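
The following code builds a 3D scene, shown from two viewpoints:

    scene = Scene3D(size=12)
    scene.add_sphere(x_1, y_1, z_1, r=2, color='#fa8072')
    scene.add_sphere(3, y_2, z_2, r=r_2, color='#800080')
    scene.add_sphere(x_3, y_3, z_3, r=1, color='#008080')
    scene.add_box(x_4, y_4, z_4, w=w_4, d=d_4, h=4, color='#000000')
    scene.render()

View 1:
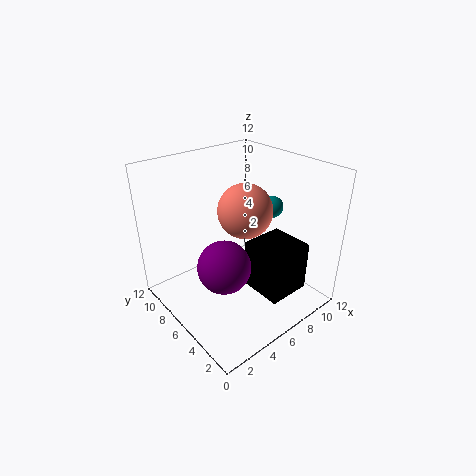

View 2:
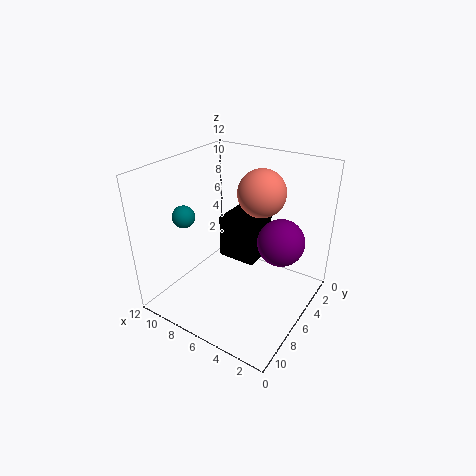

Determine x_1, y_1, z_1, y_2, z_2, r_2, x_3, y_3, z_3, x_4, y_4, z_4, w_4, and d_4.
x_1 = 5
y_1 = 4
z_1 = 9.5
y_2 = 4
z_2 = 5.5
r_2 = 2
x_3 = 11
y_3 = 7
z_3 = 7
x_4 = 5.5
y_4 = 1
z_4 = 2.5
w_4 = 3.5
d_4 = 3.5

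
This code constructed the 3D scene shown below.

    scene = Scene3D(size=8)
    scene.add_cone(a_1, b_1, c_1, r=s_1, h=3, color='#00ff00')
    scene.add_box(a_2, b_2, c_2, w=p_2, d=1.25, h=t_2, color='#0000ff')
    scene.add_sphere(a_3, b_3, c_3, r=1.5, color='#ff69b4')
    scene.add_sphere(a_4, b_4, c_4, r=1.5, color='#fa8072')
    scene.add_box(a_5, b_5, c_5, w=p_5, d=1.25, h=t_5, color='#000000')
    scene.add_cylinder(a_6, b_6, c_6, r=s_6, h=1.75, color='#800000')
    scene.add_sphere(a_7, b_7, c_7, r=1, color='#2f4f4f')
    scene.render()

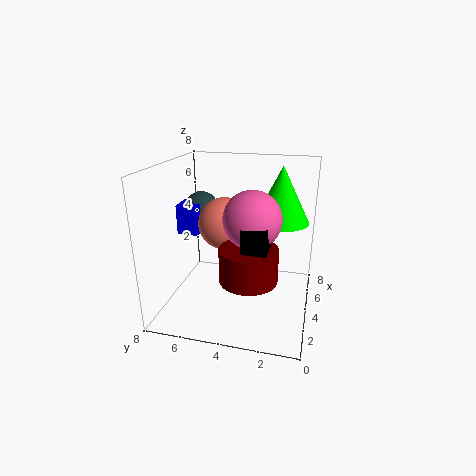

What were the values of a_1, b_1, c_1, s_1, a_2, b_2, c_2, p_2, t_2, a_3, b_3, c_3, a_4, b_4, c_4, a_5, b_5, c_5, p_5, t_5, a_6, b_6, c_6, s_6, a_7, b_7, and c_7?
a_1 = 4.5; b_1 = 1.75; c_1 = 5; s_1 = 1.5; a_2 = 4.25; b_2 = 6.5; c_2 = 3.75; p_2 = 1.5; t_2 = 1.75; a_3 = 3; b_3 = 3; c_3 = 5.5; a_4 = 4.75; b_4 = 5; c_4 = 4.5; a_5 = 1.5; b_5 = 2; c_5 = 3; p_5 = 2; t_5 = 2.5; a_6 = 2.25; b_6 = 3; c_6 = 2.5; s_6 = 1.5; a_7 = 5.75; b_7 = 6.75; c_7 = 5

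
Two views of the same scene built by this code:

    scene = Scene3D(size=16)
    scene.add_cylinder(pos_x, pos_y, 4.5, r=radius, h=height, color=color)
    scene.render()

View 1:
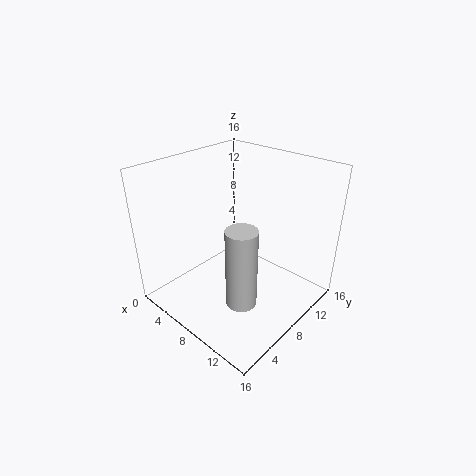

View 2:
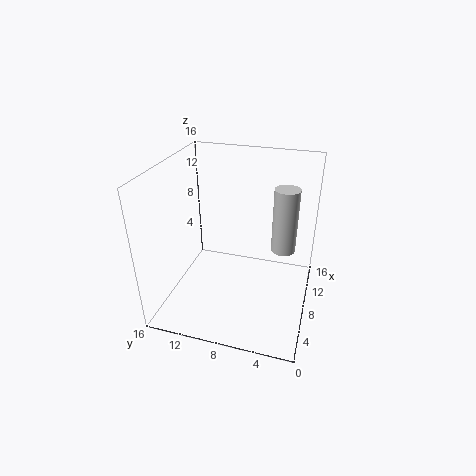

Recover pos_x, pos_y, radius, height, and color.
pos_x = 12.5; pos_y = 3.5; radius = 1.5; height = 8; color = 'lightgray'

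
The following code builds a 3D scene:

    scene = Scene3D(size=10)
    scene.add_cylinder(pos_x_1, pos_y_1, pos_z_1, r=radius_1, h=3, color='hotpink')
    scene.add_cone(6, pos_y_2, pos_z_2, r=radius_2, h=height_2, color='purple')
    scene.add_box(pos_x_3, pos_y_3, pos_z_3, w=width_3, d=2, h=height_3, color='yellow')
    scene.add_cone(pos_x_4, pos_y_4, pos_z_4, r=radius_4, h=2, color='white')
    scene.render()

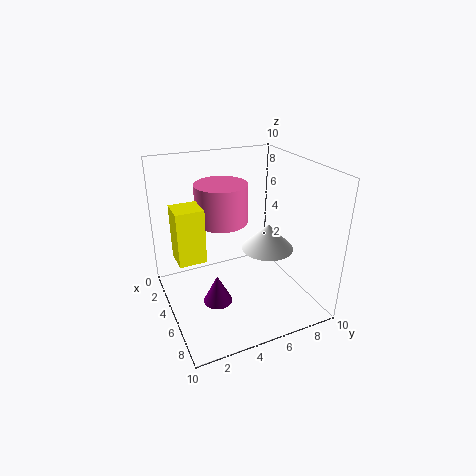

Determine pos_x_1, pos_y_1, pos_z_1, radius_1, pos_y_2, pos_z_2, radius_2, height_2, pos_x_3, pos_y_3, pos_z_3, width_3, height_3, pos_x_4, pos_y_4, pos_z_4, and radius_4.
pos_x_1 = 2
pos_y_1 = 5
pos_z_1 = 5
radius_1 = 2
pos_y_2 = 3
pos_z_2 = 1
radius_2 = 1
height_2 = 2
pos_x_3 = 2
pos_y_3 = 1
pos_z_3 = 3
width_3 = 2
height_3 = 4
pos_x_4 = 4
pos_y_4 = 8
pos_z_4 = 3
radius_4 = 2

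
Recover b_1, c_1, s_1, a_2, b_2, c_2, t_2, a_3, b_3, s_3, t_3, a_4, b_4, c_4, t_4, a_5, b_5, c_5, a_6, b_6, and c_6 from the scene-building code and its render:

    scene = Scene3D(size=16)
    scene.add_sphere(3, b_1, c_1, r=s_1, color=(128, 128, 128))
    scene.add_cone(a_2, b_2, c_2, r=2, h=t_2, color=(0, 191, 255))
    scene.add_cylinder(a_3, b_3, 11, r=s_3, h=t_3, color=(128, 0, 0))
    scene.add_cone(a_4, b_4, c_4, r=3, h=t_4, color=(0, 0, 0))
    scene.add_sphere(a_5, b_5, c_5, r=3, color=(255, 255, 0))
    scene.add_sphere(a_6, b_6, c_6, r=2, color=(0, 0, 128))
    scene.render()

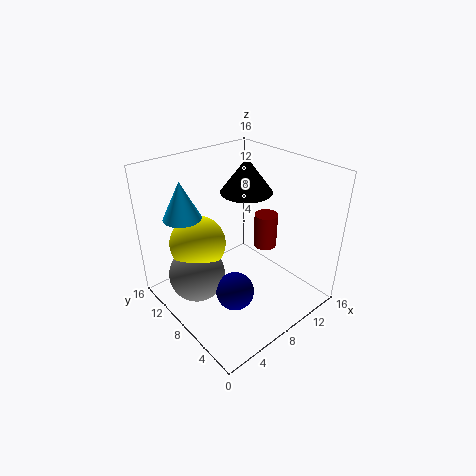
b_1 = 9
c_1 = 5
s_1 = 3
a_2 = 3
b_2 = 11
c_2 = 11
t_2 = 4
a_3 = 6
b_3 = 2
s_3 = 1
t_3 = 3
a_4 = 11
b_4 = 10
c_4 = 12
t_4 = 4
a_5 = 4
b_5 = 10
c_5 = 8
a_6 = 5
b_6 = 5
c_6 = 4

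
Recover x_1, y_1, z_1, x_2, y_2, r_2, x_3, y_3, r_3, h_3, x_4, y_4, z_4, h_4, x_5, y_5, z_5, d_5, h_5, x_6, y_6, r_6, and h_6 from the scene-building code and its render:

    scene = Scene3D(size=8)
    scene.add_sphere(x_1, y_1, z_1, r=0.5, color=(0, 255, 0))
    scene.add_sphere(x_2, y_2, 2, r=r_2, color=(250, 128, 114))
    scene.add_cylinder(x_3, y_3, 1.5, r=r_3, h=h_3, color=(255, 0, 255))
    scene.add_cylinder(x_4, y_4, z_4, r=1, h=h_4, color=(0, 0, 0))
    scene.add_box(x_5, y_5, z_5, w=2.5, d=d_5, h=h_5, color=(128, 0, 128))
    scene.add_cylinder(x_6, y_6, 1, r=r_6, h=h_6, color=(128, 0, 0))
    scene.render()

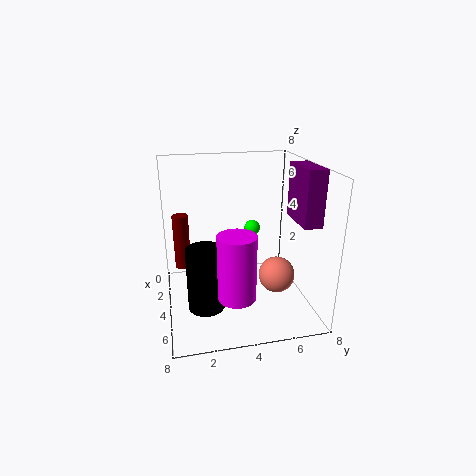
x_1 = 1.5
y_1 = 5.5
z_1 = 3.5
x_2 = 5
y_2 = 6
r_2 = 1
x_3 = 6
y_3 = 3.5
r_3 = 1
h_3 = 3.5
x_4 = 5
y_4 = 2
z_4 = 0.5
h_4 = 3.5
x_5 = 3.5
y_5 = 7
z_5 = 5
d_5 = 1
h_5 = 3
x_6 = 1
y_6 = 1
r_6 = 0.5
h_6 = 3.5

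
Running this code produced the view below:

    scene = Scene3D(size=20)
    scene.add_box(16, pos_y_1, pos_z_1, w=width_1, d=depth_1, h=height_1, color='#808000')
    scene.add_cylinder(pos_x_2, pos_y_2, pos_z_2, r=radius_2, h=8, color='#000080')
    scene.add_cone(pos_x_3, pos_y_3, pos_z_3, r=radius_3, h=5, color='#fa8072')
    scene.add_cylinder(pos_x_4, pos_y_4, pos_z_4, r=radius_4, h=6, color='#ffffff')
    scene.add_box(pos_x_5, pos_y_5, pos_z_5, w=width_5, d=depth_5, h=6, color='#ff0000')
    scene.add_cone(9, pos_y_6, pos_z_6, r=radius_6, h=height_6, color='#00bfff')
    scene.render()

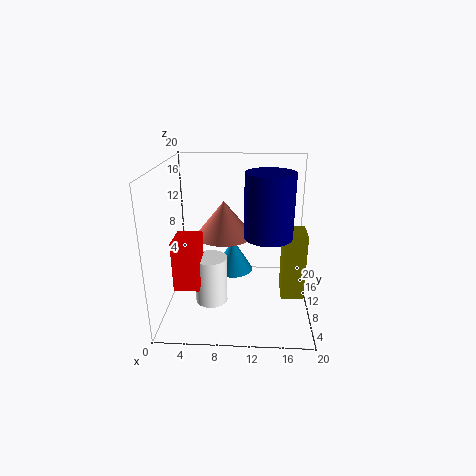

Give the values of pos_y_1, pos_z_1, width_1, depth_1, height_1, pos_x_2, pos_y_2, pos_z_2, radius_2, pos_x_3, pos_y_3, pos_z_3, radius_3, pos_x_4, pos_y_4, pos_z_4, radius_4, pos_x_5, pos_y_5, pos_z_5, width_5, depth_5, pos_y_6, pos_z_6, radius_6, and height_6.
pos_y_1 = 6; pos_z_1 = 3; width_1 = 3; depth_1 = 4; height_1 = 9; pos_x_2 = 14; pos_y_2 = 6; pos_z_2 = 12; radius_2 = 3; pos_x_3 = 8; pos_y_3 = 11; pos_z_3 = 10; radius_3 = 4; pos_x_4 = 7; pos_y_4 = 4; pos_z_4 = 4; radius_4 = 2; pos_x_5 = 3; pos_y_5 = 1; pos_z_5 = 7; width_5 = 3; depth_5 = 4; pos_y_6 = 14; pos_z_6 = 3; radius_6 = 3; height_6 = 5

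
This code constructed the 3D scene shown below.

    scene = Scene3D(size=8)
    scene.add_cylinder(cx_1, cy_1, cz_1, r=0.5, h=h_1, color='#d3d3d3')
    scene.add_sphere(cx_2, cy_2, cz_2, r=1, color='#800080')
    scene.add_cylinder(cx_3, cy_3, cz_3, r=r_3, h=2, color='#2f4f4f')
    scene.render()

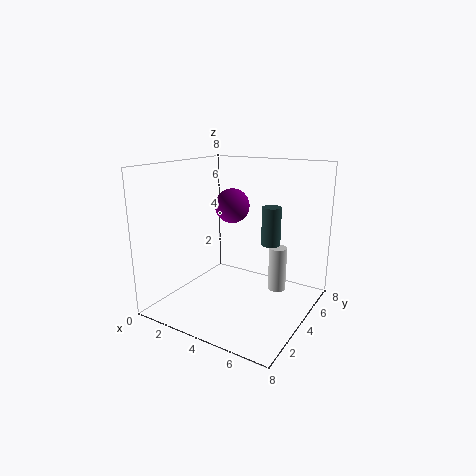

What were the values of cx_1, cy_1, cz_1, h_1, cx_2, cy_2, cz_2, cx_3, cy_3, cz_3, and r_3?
cx_1 = 6, cy_1 = 5, cz_1 = 1, h_1 = 2.5, cx_2 = 3, cy_2 = 5, cz_2 = 5.5, cx_3 = 6, cy_3 = 4, cz_3 = 4, r_3 = 0.5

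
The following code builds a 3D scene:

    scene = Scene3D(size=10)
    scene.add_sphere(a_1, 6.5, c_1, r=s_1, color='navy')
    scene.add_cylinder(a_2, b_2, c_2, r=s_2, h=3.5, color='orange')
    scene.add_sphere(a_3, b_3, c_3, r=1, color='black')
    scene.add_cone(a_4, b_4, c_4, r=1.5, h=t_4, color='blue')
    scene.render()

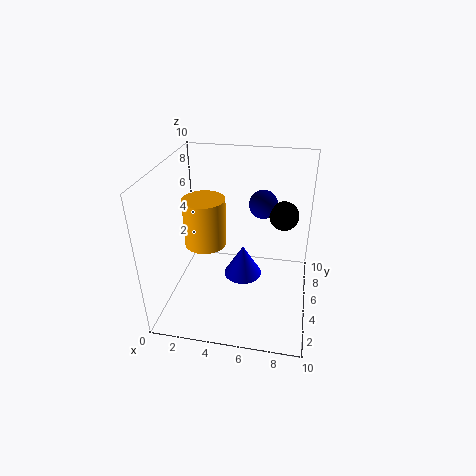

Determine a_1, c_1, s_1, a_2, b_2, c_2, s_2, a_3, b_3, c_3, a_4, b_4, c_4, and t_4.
a_1 = 6.5; c_1 = 7; s_1 = 1; a_2 = 2.5; b_2 = 5.5; c_2 = 4; s_2 = 1.5; a_3 = 8; b_3 = 6; c_3 = 6.5; a_4 = 5; b_4 = 7; c_4 = 0.5; t_4 = 2.5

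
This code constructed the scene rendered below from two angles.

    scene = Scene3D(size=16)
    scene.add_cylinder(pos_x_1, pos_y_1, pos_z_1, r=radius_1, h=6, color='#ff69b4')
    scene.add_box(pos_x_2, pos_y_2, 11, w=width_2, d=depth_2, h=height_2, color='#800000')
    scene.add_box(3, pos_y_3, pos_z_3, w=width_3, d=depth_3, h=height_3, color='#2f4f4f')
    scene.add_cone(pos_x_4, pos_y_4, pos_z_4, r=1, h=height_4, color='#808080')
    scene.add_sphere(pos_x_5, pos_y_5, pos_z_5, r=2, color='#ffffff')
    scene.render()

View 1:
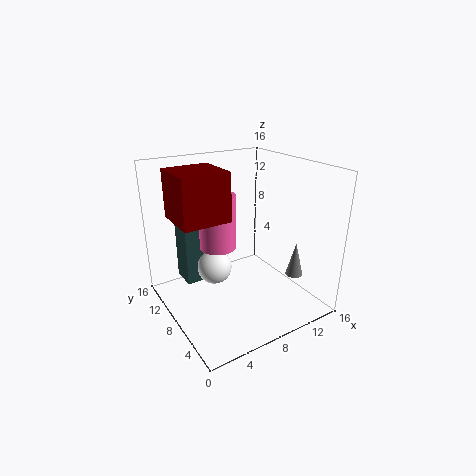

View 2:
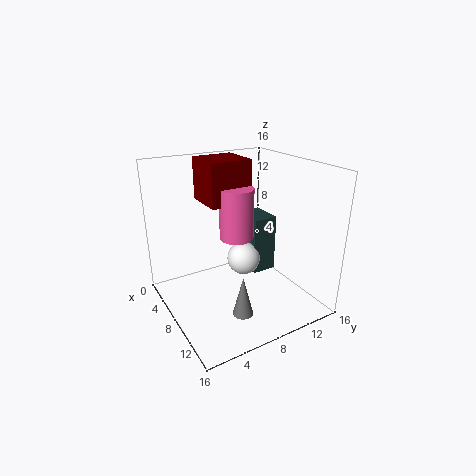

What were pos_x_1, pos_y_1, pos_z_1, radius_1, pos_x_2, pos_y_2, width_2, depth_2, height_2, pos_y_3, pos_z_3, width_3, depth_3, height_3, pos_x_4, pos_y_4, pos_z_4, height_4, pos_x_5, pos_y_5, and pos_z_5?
pos_x_1 = 6; pos_y_1 = 9; pos_z_1 = 7; radius_1 = 2; pos_x_2 = 1; pos_y_2 = 6; width_2 = 5; depth_2 = 5; height_2 = 5; pos_y_3 = 11; pos_z_3 = 2; width_3 = 4; depth_3 = 3; height_3 = 7; pos_x_4 = 14; pos_y_4 = 5; pos_z_4 = 3; height_4 = 4; pos_x_5 = 6; pos_y_5 = 10; pos_z_5 = 4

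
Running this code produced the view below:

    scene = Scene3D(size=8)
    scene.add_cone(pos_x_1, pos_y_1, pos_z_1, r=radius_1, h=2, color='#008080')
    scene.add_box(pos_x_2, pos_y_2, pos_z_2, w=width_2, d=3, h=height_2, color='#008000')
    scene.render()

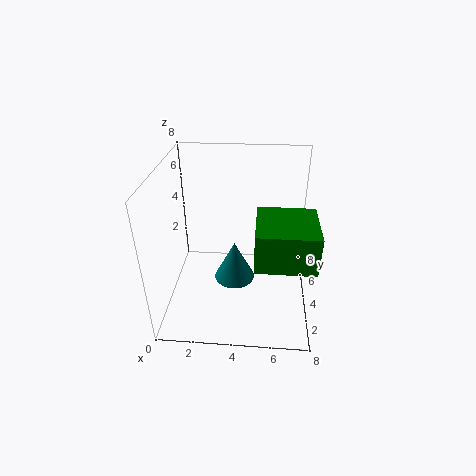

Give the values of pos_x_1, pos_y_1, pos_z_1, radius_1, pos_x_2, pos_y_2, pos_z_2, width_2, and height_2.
pos_x_1 = 4; pos_y_1 = 2; pos_z_1 = 3; radius_1 = 1; pos_x_2 = 5; pos_y_2 = 1; pos_z_2 = 4; width_2 = 3; height_2 = 2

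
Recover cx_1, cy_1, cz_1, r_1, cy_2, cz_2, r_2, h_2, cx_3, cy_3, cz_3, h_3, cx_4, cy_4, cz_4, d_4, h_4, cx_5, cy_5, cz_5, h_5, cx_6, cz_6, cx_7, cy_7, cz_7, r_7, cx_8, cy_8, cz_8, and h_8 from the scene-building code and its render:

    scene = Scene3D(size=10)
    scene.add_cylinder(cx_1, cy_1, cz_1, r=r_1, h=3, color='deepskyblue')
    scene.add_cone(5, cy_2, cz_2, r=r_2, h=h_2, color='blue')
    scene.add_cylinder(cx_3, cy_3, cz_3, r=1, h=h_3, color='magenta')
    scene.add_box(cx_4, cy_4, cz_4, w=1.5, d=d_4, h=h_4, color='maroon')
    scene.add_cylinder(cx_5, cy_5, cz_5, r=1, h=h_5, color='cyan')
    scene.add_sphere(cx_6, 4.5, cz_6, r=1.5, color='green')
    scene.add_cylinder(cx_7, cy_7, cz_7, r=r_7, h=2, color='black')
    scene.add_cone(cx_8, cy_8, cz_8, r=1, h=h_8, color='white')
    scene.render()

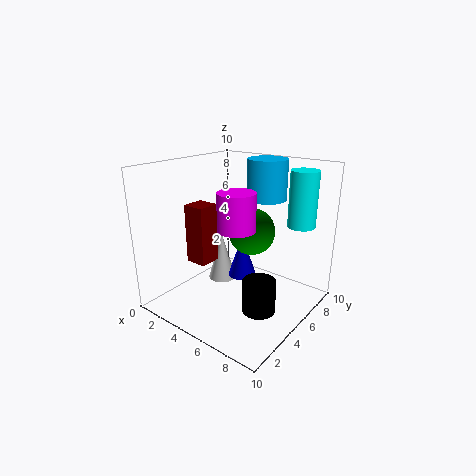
cx_1 = 5; cy_1 = 8.5; cz_1 = 7; r_1 = 1.5; cy_2 = 5.5; cz_2 = 2; r_2 = 1; h_2 = 3; cx_3 = 8; cy_3 = 1; cz_3 = 7.5; h_3 = 2; cx_4 = 2.5; cy_4 = 2.5; cz_4 = 3.5; d_4 = 1.5; h_4 = 4; cx_5 = 8; cy_5 = 8.5; cz_5 = 5.5; h_5 = 4; cx_6 = 6.5; cz_6 = 6; cx_7 = 8.5; cy_7 = 2.5; cz_7 = 2; r_7 = 1; cx_8 = 3.5; cy_8 = 5; cz_8 = 1.5; h_8 = 3.5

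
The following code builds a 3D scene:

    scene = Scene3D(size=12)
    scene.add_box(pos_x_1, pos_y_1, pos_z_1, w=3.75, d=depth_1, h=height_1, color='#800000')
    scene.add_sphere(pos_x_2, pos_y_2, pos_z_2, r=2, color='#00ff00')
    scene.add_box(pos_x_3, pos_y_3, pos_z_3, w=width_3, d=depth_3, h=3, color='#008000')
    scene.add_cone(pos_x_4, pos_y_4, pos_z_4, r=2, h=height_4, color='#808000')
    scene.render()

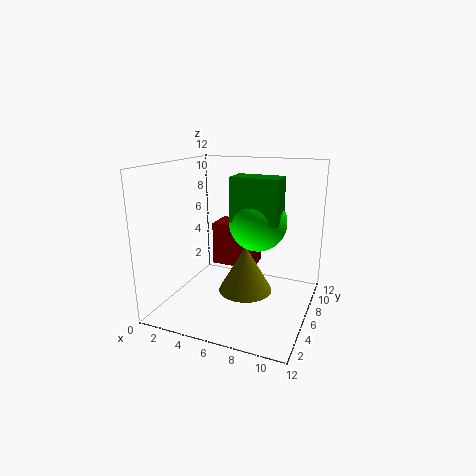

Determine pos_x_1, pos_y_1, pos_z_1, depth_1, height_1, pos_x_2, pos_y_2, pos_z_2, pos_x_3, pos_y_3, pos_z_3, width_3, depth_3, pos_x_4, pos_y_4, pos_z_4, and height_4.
pos_x_1 = 3.25, pos_y_1 = 6.75, pos_z_1 = 3, depth_1 = 2.5, height_1 = 3.75, pos_x_2 = 8.75, pos_y_2 = 3, pos_z_2 = 8.5, pos_x_3 = 7.25, pos_y_3 = 1.5, pos_z_3 = 8.75, width_3 = 3.25, depth_3 = 1.75, pos_x_4 = 7.75, pos_y_4 = 3.25, pos_z_4 = 3, height_4 = 3.5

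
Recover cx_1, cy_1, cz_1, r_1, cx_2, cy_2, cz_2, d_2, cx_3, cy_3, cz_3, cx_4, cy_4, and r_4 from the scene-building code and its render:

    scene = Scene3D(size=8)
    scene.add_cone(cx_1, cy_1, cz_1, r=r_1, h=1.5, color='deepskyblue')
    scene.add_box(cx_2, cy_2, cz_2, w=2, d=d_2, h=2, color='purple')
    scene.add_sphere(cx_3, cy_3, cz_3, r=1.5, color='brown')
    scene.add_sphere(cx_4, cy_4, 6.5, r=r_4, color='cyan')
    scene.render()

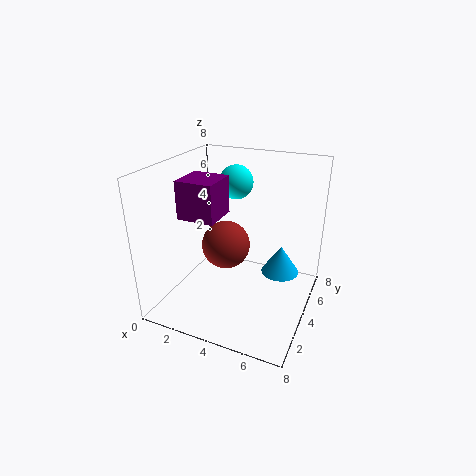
cx_1 = 6.5, cy_1 = 4, cz_1 = 2.5, r_1 = 1, cx_2 = 1.5, cy_2 = 2, cz_2 = 5.5, d_2 = 2, cx_3 = 2.5, cy_3 = 5.5, cz_3 = 2.5, cx_4 = 3, cy_4 = 6, r_4 = 1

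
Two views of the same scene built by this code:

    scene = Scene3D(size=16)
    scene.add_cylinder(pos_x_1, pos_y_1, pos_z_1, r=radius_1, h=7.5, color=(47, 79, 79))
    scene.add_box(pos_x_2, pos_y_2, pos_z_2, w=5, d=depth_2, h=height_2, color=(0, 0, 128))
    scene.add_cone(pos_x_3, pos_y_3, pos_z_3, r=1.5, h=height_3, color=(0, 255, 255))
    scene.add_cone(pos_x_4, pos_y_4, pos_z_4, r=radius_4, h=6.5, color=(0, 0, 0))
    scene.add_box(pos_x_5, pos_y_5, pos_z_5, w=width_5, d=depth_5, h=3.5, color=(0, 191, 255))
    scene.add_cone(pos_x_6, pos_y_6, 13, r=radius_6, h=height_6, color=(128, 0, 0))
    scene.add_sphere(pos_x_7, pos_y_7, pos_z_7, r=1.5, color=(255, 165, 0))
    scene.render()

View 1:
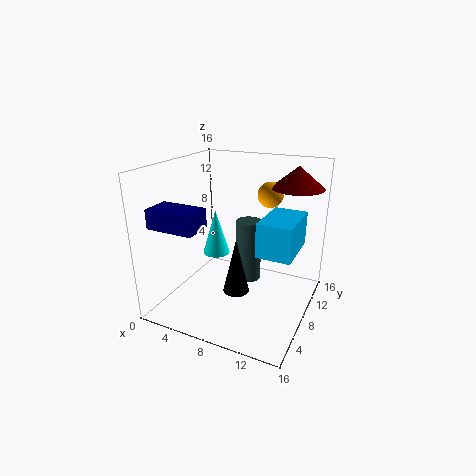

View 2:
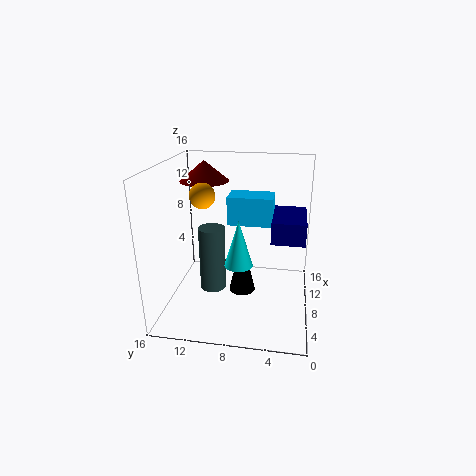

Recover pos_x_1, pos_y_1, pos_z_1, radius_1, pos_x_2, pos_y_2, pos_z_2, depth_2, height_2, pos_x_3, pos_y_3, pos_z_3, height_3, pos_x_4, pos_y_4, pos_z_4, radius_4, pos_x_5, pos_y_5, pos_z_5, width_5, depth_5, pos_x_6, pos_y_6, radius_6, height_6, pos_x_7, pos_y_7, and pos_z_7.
pos_x_1 = 8
pos_y_1 = 11
pos_z_1 = 1.5
radius_1 = 1.5
pos_x_2 = 1.5
pos_y_2 = 1
pos_z_2 = 10.5
depth_2 = 3
height_2 = 2
pos_x_3 = 5.5
pos_y_3 = 7.5
pos_z_3 = 6
height_3 = 5
pos_x_4 = 8
pos_y_4 = 7.5
pos_z_4 = 1.5
radius_4 = 1.5
pos_x_5 = 11.5
pos_y_5 = 4.5
pos_z_5 = 8
width_5 = 3.5
depth_5 = 5.5
pos_x_6 = 13
pos_y_6 = 13
radius_6 = 3
height_6 = 2.5
pos_x_7 = 10
pos_y_7 = 12.5
pos_z_7 = 12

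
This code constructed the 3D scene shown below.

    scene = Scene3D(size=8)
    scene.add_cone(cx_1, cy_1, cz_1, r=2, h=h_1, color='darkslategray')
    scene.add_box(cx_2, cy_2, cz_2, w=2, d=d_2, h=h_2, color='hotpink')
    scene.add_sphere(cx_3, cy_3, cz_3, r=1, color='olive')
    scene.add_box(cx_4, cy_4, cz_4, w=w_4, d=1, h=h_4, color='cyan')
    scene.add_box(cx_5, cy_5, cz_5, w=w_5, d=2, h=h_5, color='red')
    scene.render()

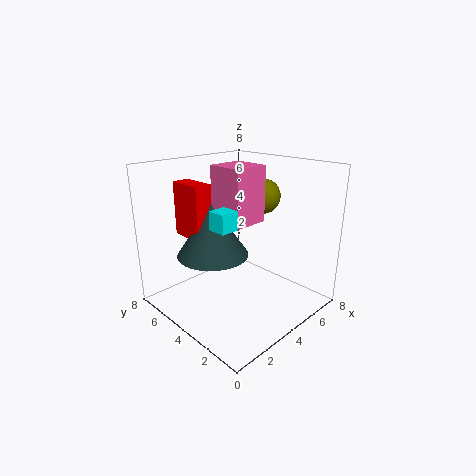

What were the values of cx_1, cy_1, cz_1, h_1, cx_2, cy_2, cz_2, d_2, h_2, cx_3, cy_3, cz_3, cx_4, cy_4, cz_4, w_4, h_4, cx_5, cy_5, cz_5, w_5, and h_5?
cx_1 = 3
cy_1 = 5
cz_1 = 3
h_1 = 3
cx_2 = 3
cy_2 = 3
cz_2 = 5
d_2 = 2
h_2 = 3
cx_3 = 6
cy_3 = 4
cz_3 = 6
cx_4 = 2
cy_4 = 3
cz_4 = 5
w_4 = 3
h_4 = 1
cx_5 = 2
cy_5 = 5
cz_5 = 4
w_5 = 1
h_5 = 3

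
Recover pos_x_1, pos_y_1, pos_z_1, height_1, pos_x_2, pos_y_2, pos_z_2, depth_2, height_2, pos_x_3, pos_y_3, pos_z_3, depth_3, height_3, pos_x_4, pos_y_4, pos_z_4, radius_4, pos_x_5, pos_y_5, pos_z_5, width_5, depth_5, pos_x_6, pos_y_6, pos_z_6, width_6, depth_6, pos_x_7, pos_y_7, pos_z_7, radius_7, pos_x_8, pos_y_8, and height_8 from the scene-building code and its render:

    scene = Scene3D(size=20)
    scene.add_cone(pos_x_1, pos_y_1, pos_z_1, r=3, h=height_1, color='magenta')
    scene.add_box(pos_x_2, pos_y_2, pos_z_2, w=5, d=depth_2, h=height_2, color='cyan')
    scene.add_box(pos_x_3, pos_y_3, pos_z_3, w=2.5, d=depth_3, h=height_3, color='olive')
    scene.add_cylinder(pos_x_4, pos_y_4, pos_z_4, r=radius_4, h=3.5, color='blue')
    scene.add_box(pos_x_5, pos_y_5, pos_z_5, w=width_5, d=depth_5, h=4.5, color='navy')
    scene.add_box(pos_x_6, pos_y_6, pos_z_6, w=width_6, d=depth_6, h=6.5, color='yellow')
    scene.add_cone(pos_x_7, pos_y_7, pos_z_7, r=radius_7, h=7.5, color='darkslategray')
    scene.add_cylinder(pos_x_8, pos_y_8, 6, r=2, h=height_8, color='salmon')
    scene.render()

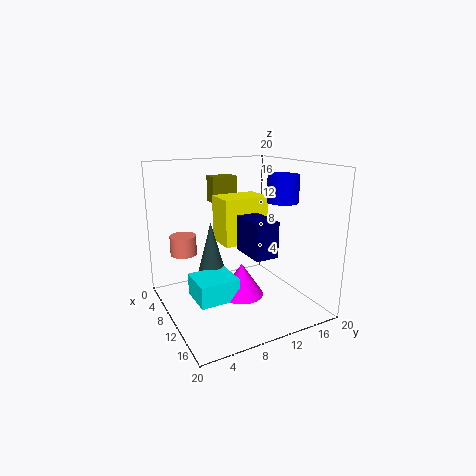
pos_x_1 = 12
pos_y_1 = 9.5
pos_z_1 = 2.5
height_1 = 4.5
pos_x_2 = 8.5
pos_y_2 = 3
pos_z_2 = 2.5
depth_2 = 5.5
height_2 = 3
pos_x_3 = 0.5
pos_y_3 = 9.5
pos_z_3 = 13.5
depth_3 = 4
height_3 = 4
pos_x_4 = 14.5
pos_y_4 = 14
pos_z_4 = 15.5
radius_4 = 2
pos_x_5 = 12.5
pos_y_5 = 8.5
pos_z_5 = 9.5
width_5 = 5
depth_5 = 3
pos_x_6 = 6
pos_y_6 = 8
pos_z_6 = 9
width_6 = 4.5
depth_6 = 6.5
pos_x_7 = 7.5
pos_y_7 = 7
pos_z_7 = 4.5
radius_7 = 2
pos_x_8 = 2.5
pos_y_8 = 4.5
height_8 = 3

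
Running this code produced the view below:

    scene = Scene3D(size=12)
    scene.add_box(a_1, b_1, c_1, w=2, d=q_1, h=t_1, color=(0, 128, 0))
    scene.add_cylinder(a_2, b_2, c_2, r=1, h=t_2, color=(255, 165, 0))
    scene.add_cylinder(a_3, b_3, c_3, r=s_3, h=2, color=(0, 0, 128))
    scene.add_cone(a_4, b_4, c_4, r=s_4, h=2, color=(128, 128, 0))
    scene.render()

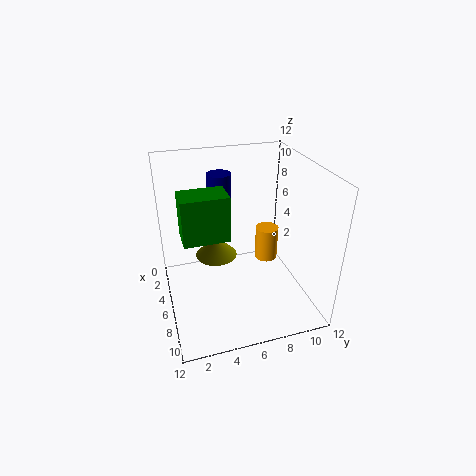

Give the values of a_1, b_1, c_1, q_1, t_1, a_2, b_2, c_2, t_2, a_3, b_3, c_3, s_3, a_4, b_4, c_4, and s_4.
a_1 = 9, b_1 = 1, c_1 = 9, q_1 = 3, t_1 = 3, a_2 = 5, b_2 = 9, c_2 = 3, t_2 = 3, a_3 = 4, b_3 = 5, c_3 = 9, s_3 = 1, a_4 = 2, b_4 = 5, c_4 = 2, s_4 = 2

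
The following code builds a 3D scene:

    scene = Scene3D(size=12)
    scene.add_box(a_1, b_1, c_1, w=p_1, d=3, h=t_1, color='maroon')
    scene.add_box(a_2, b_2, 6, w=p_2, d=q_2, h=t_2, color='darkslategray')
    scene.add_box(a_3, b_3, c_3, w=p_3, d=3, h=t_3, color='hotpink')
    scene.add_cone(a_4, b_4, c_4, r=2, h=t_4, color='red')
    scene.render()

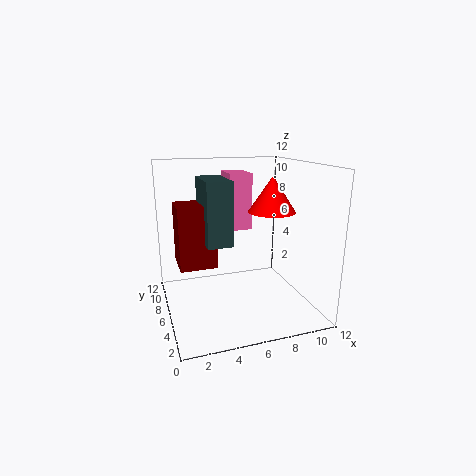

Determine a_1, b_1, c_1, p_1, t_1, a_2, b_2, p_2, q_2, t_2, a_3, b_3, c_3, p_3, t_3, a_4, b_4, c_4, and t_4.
a_1 = 1, b_1 = 5, c_1 = 4, p_1 = 3, t_1 = 5, a_2 = 3, b_2 = 4, p_2 = 2, q_2 = 4, t_2 = 5, a_3 = 6, b_3 = 8, c_3 = 6, p_3 = 2, t_3 = 5, a_4 = 9, b_4 = 6, c_4 = 8, t_4 = 3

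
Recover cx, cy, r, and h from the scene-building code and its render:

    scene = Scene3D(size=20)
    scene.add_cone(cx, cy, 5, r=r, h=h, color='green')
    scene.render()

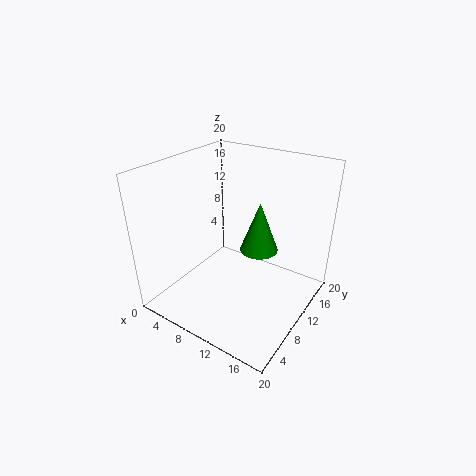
cx = 10
cy = 16
r = 3
h = 8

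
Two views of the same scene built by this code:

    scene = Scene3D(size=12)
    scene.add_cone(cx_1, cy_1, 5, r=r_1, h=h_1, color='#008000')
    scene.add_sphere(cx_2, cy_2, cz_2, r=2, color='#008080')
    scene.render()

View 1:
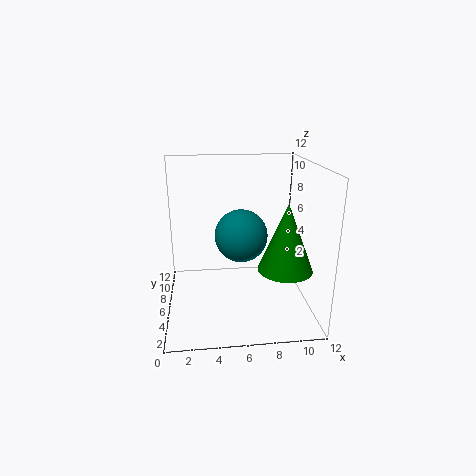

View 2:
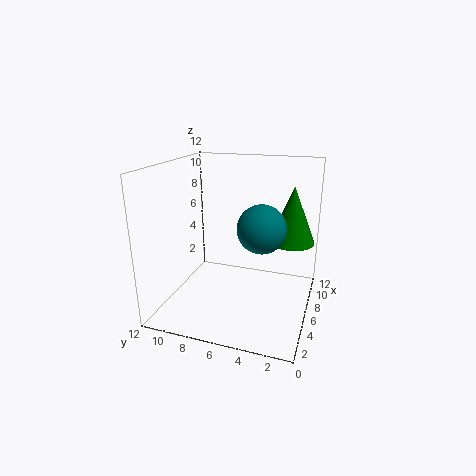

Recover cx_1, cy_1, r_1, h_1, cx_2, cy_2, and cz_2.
cx_1 = 9, cy_1 = 2, r_1 = 2, h_1 = 5, cx_2 = 6, cy_2 = 4, cz_2 = 7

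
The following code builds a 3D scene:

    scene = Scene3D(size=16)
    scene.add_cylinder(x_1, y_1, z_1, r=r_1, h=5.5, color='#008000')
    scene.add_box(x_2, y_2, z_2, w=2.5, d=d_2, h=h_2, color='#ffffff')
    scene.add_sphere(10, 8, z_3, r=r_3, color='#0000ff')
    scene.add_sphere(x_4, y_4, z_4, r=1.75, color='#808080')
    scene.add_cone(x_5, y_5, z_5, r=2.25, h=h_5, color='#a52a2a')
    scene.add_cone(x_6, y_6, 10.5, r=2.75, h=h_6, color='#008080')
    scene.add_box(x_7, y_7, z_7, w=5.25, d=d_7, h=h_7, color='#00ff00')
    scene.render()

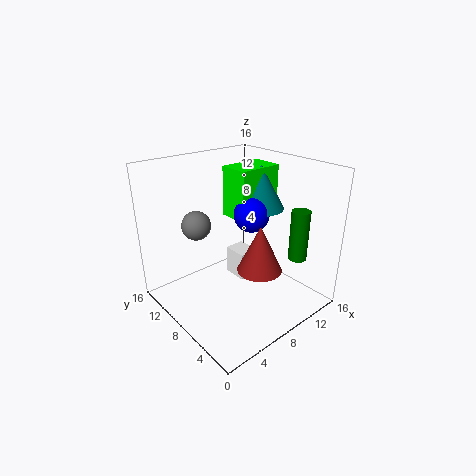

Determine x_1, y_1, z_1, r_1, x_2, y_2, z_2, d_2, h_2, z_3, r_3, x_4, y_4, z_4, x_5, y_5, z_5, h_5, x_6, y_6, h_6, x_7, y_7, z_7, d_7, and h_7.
x_1 = 12, y_1 = 2.75, z_1 = 6.25, r_1 = 1, x_2 = 9.75, y_2 = 9.25, z_2 = 1, d_2 = 3, h_2 = 3.5, z_3 = 10.25, r_3 = 2, x_4 = 6, y_4 = 13.25, z_4 = 8.25, x_5 = 7, y_5 = 3.5, z_5 = 6.5, h_5 = 4.75, x_6 = 11.75, y_6 = 8.5, h_6 = 5, x_7 = 8.75, y_7 = 8, z_7 = 9.5, d_7 = 3.5, h_7 = 5.75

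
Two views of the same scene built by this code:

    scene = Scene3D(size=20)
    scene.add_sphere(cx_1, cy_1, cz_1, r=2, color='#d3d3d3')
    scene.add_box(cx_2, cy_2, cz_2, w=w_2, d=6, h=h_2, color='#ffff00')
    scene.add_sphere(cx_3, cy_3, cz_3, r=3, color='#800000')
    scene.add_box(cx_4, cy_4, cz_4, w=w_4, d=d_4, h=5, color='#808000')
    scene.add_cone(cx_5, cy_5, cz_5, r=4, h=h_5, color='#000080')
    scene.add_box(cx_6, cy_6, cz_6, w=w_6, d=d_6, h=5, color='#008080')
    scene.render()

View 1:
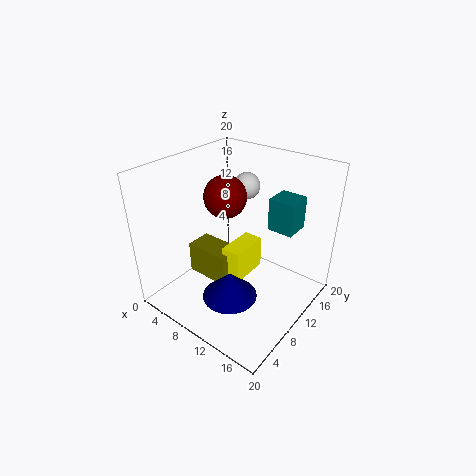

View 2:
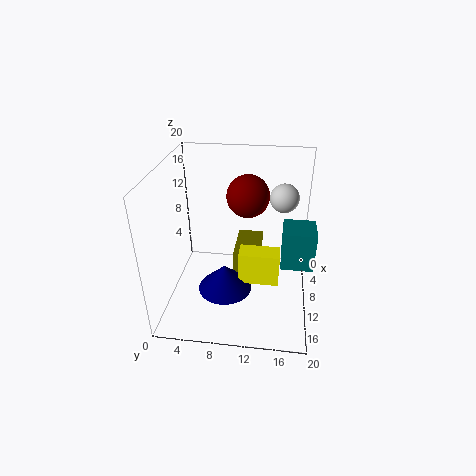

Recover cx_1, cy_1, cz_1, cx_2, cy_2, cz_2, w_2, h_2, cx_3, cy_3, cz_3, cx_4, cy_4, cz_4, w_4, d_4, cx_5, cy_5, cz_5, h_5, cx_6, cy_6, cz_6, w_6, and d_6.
cx_1 = 7
cy_1 = 16
cz_1 = 15
cx_2 = 7
cy_2 = 10
cz_2 = 2
w_2 = 3
h_2 = 5
cx_3 = 7
cy_3 = 11
cz_3 = 15
cx_4 = 1
cy_4 = 9
cz_4 = 1
w_4 = 7
d_4 = 4
cx_5 = 10
cy_5 = 8
cz_5 = 1
h_5 = 4
cx_6 = 11
cy_6 = 16
cz_6 = 9
w_6 = 4
d_6 = 4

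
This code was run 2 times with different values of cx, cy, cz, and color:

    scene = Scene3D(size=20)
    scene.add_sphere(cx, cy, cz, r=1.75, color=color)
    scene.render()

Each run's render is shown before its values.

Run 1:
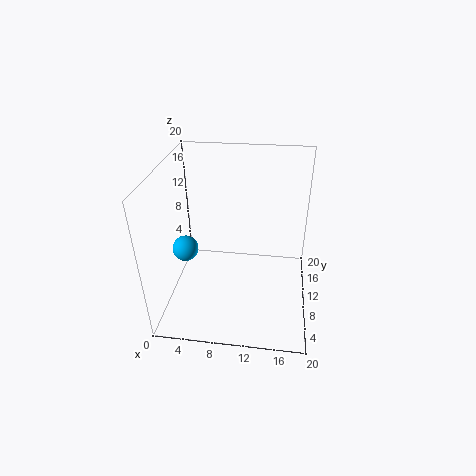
cx = 3, cy = 8, cz = 9, color = 'deepskyblue'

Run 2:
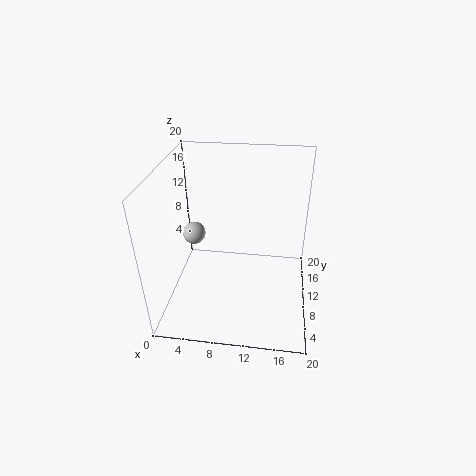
cx = 2.5, cy = 14.25, cz = 7.5, color = 'lightgray'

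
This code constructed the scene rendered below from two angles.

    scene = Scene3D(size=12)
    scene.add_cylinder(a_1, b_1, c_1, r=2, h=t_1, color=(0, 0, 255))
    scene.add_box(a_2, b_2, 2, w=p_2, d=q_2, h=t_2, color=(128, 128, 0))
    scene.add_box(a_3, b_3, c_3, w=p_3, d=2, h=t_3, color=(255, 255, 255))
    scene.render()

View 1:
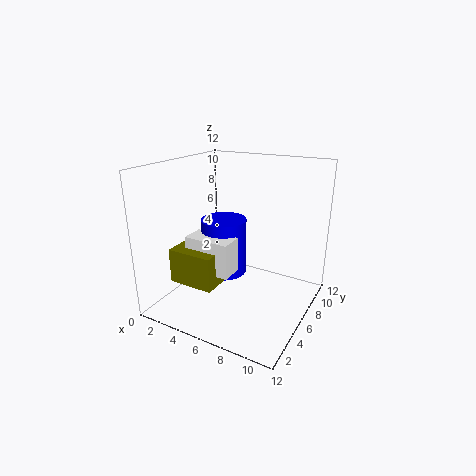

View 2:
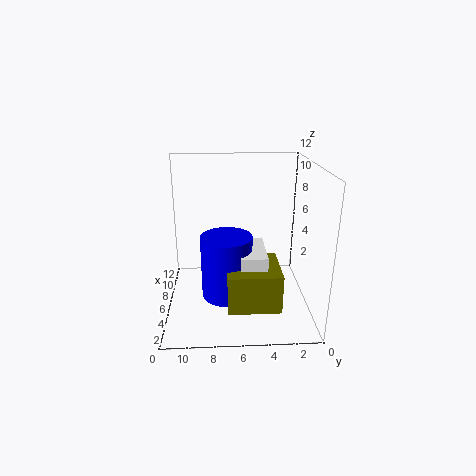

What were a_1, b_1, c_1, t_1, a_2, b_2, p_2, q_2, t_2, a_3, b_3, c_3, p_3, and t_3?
a_1 = 4; b_1 = 7; c_1 = 2; t_1 = 5; a_2 = 1; b_2 = 3; p_2 = 4; q_2 = 4; t_2 = 3; a_3 = 2; b_3 = 4; c_3 = 3; p_3 = 4; t_3 = 3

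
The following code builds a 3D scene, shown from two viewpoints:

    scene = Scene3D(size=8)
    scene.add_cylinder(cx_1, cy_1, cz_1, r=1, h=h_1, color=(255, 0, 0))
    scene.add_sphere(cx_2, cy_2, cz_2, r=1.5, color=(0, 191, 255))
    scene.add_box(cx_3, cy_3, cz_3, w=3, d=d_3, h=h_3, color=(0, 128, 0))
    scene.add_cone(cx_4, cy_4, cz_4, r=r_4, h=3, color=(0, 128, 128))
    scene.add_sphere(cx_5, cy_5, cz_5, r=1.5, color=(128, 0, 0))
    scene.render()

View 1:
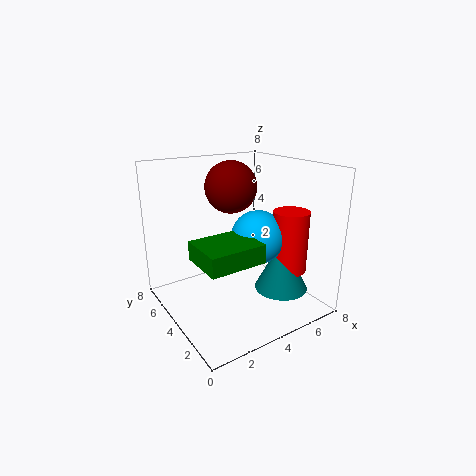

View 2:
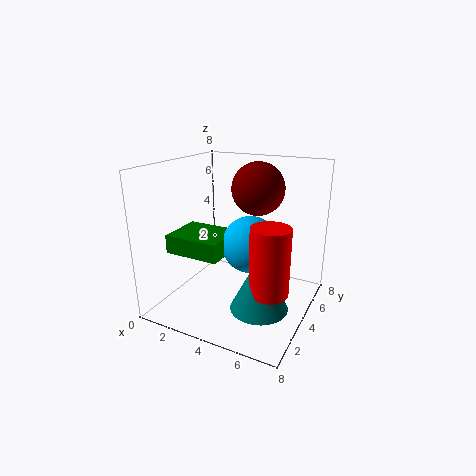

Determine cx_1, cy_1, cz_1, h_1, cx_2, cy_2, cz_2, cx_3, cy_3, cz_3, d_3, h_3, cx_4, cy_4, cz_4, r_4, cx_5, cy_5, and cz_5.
cx_1 = 6.5, cy_1 = 2.5, cz_1 = 2, h_1 = 3.5, cx_2 = 5, cy_2 = 3.5, cz_2 = 4, cx_3 = 1, cy_3 = 1.5, cz_3 = 3.5, d_3 = 2.5, h_3 = 1, cx_4 = 6, cy_4 = 2.5, cz_4 = 1, r_4 = 1.5, cx_5 = 4.5, cy_5 = 5.5, cz_5 = 6.5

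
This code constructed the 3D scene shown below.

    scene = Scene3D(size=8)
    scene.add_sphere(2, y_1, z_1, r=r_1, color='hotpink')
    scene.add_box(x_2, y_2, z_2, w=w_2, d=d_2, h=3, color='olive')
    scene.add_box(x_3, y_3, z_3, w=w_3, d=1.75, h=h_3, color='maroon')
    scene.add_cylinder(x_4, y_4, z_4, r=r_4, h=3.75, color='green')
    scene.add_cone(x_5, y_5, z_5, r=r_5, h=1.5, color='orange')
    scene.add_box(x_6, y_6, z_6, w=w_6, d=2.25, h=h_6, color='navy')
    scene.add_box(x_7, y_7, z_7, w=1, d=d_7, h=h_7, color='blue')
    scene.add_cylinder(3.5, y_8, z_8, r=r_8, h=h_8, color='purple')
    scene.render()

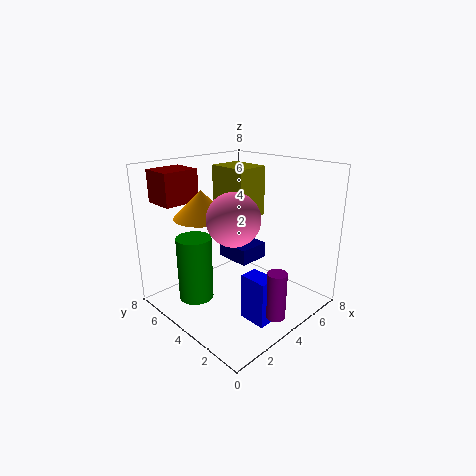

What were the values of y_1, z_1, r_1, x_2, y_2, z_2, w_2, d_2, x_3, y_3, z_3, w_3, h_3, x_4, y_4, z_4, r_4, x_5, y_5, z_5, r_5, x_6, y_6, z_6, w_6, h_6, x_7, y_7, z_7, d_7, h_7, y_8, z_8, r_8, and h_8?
y_1 = 2.25; z_1 = 6; r_1 = 1.25; x_2 = 5; y_2 = 4.75; z_2 = 4.5; w_2 = 2; d_2 = 2.5; x_3 = 0.75; y_3 = 5.75; z_3 = 6; w_3 = 2; h_3 = 1.75; x_4 = 2.25; y_4 = 5.75; z_4 = 0.25; r_4 = 1; x_5 = 2.5; y_5 = 5.25; z_5 = 5.25; r_5 = 1.5; x_6 = 5.25; y_6 = 4.75; z_6 = 1.5; w_6 = 2; h_6 = 1; x_7 = 2.75; y_7 = 1; z_7 = 0.25; d_7 = 1.5; h_7 = 2.5; y_8 = 0.75; z_8 = 0.75; r_8 = 0.5; h_8 = 2.5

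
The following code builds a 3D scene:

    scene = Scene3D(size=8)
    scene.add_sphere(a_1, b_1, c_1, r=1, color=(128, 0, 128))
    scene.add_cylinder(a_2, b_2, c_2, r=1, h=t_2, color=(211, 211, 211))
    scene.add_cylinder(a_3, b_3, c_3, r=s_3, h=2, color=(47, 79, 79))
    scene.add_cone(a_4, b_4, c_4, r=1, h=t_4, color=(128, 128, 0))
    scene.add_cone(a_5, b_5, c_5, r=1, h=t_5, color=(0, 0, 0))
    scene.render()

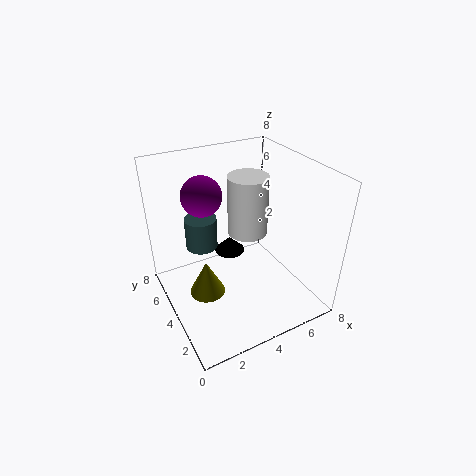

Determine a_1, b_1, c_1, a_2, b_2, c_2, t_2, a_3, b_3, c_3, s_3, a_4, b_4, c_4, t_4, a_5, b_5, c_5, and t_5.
a_1 = 2
b_1 = 4
c_1 = 7
a_2 = 4
b_2 = 3
c_2 = 5
t_2 = 3
a_3 = 3
b_3 = 7
c_3 = 2
s_3 = 1
a_4 = 2
b_4 = 4
c_4 = 1
t_4 = 2
a_5 = 5
b_5 = 7
c_5 = 1
t_5 = 1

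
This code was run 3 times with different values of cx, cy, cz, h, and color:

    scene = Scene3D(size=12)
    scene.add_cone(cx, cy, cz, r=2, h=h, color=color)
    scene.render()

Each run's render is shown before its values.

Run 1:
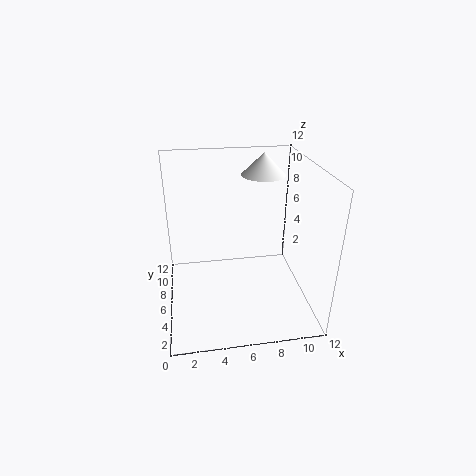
cx = 9
cy = 10
cz = 10
h = 2
color = 'white'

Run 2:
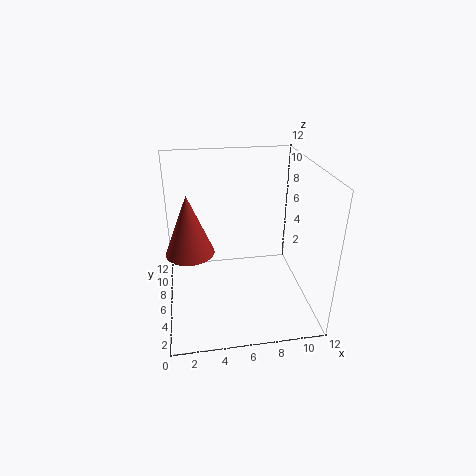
cx = 2
cy = 6
cz = 5
h = 5
color = 'brown'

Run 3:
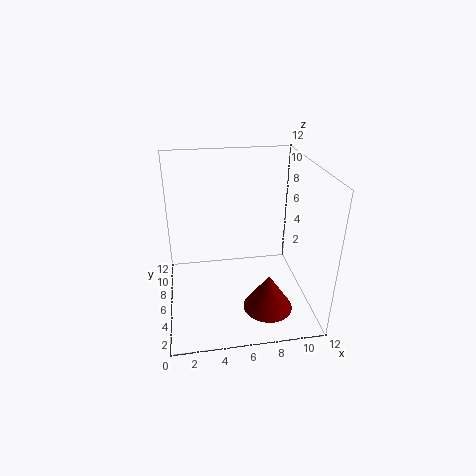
cx = 8
cy = 3
cz = 1
h = 3
color = 'maroon'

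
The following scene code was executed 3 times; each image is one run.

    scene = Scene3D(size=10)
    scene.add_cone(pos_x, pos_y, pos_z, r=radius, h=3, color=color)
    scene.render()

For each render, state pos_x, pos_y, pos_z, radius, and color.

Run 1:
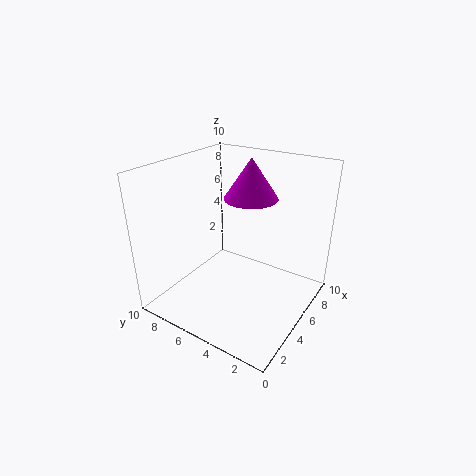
pos_x = 7.5, pos_y = 5.5, pos_z = 7, radius = 2, color = 'magenta'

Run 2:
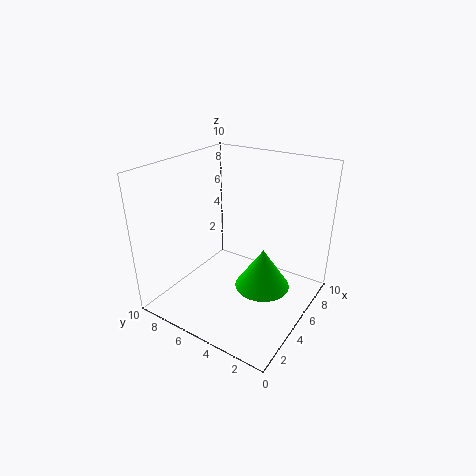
pos_x = 6, pos_y = 3.5, pos_z = 1, radius = 2, color = 'lime'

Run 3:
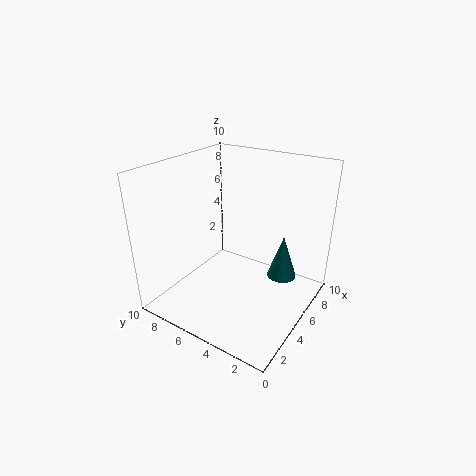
pos_x = 6, pos_y = 2, pos_z = 2.5, radius = 1, color = 'teal'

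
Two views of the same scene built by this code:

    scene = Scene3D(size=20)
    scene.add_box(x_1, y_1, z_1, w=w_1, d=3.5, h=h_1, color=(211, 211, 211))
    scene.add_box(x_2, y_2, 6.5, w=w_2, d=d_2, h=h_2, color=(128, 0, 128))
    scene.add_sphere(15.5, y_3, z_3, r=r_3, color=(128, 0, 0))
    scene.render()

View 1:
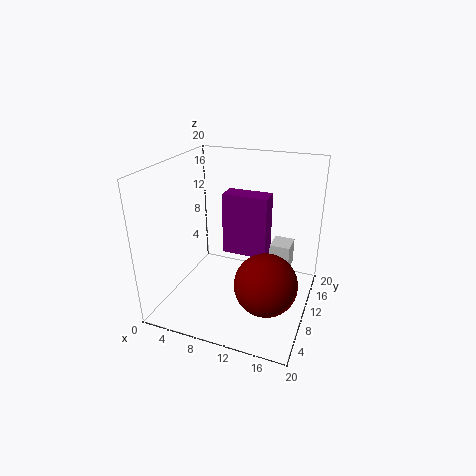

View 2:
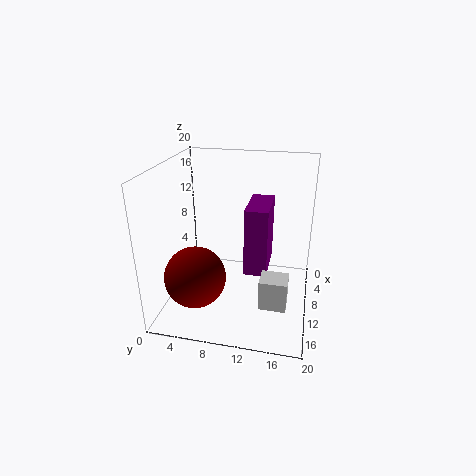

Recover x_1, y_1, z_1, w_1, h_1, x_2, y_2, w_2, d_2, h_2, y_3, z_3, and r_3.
x_1 = 13.5, y_1 = 14, z_1 = 3.5, w_1 = 3, h_1 = 4, x_2 = 7, y_2 = 11.5, w_2 = 6.5, d_2 = 3, h_2 = 9, y_3 = 5.5, z_3 = 6.5, r_3 = 4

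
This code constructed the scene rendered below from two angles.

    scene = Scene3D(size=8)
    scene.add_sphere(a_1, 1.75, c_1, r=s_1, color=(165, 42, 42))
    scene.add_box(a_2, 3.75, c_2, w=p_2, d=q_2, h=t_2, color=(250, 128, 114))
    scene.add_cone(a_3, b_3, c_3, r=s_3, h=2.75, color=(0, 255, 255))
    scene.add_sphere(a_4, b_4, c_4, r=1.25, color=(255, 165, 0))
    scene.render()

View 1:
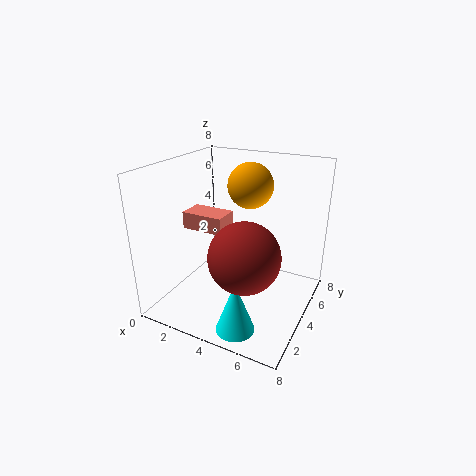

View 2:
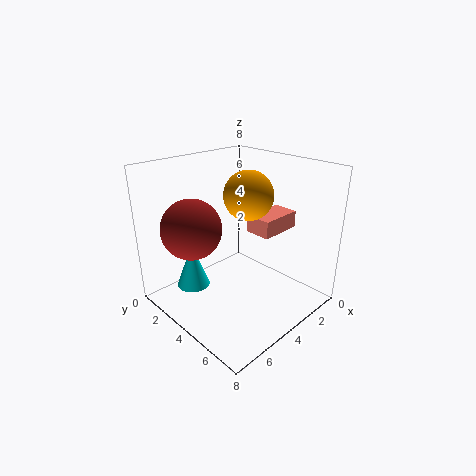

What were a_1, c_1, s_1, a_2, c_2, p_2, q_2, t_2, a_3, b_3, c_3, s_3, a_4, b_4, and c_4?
a_1 = 5.5
c_1 = 4.25
s_1 = 1.75
a_2 = 0.5
c_2 = 4
p_2 = 2.5
q_2 = 1.5
t_2 = 1
a_3 = 5.25
b_3 = 1.25
c_3 = 0.25
s_3 = 1
a_4 = 4.25
b_4 = 5
c_4 = 6.75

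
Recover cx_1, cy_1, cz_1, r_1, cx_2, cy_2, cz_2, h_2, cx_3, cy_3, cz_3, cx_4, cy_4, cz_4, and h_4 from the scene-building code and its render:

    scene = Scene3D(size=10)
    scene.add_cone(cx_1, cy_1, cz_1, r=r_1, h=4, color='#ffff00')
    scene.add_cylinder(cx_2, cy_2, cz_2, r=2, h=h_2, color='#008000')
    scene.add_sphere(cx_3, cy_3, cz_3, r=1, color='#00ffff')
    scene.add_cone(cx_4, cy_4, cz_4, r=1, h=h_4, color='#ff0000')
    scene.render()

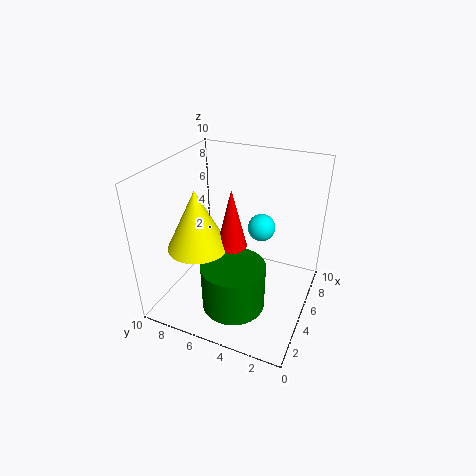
cx_1 = 3; cy_1 = 7; cz_1 = 5; r_1 = 2; cx_2 = 2; cy_2 = 4; cz_2 = 2; h_2 = 3; cx_3 = 7; cy_3 = 4; cz_3 = 5; cx_4 = 4; cy_4 = 5; cz_4 = 5; h_4 = 4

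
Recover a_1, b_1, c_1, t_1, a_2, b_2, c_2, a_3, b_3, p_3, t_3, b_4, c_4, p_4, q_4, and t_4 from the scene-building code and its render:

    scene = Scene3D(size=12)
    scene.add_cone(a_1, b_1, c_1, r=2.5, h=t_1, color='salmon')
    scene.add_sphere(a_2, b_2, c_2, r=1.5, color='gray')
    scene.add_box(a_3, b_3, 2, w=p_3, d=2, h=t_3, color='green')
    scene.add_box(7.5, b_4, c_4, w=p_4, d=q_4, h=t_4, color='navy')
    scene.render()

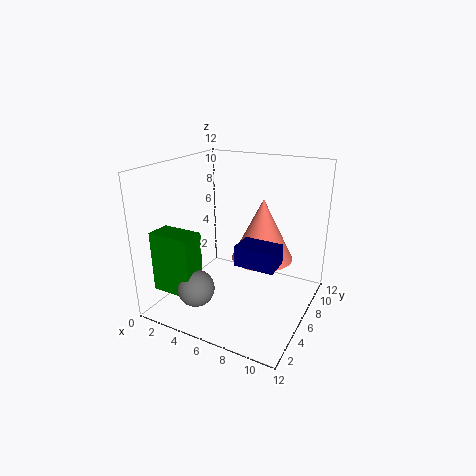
a_1 = 8
b_1 = 6.5
c_1 = 4.5
t_1 = 5
a_2 = 4
b_2 = 2.5
c_2 = 2.5
a_3 = 0.5
b_3 = 1.5
p_3 = 3.5
t_3 = 5
b_4 = 2.5
c_4 = 5.5
p_4 = 3
q_4 = 2
t_4 = 1.5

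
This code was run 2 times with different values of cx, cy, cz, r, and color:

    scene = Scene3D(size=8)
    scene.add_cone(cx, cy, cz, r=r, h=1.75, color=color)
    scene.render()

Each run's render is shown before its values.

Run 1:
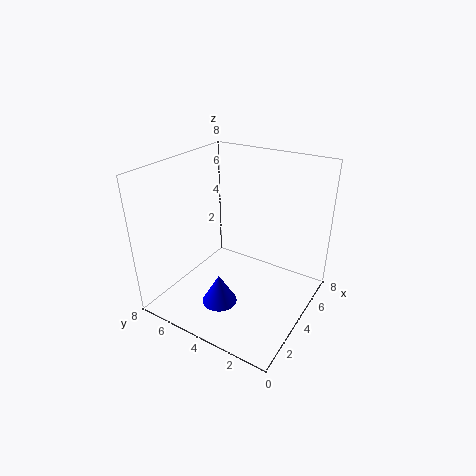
cx = 2.75, cy = 4.5, cz = 0.25, r = 1, color = 'blue'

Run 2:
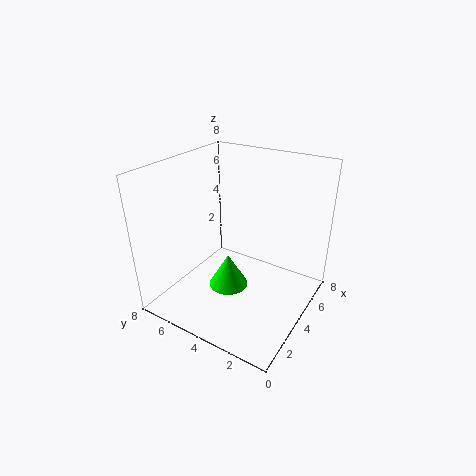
cx = 2.25, cy = 3.5, cz = 2.25, r = 1, color = 'lime'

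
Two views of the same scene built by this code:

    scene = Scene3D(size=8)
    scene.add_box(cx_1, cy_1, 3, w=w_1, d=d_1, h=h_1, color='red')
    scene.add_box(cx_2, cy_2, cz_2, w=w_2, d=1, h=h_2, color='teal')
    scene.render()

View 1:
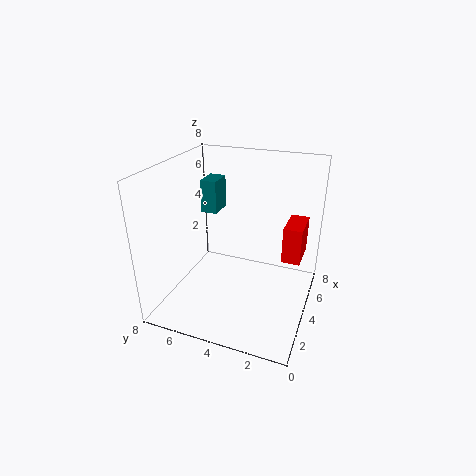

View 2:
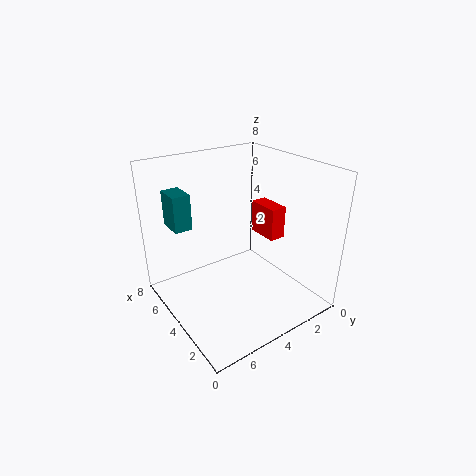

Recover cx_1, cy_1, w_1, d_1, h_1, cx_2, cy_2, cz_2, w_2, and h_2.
cx_1 = 4; cy_1 = 0.5; w_1 = 2; d_1 = 1; h_1 = 2; cx_2 = 5.5; cy_2 = 6; cz_2 = 4.5; w_2 = 1.5; h_2 = 2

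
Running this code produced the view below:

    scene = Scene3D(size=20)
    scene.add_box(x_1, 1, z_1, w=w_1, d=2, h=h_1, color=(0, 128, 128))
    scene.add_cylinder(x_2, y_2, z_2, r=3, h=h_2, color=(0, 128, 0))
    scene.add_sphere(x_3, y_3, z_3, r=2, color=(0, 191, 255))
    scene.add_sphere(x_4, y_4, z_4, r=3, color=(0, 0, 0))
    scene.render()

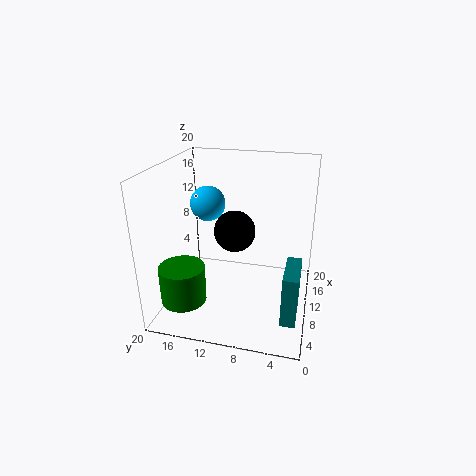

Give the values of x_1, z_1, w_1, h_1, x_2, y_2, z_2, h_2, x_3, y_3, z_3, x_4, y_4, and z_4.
x_1 = 4, z_1 = 1, w_1 = 6, h_1 = 7, x_2 = 4, y_2 = 16, z_2 = 3, h_2 = 5, x_3 = 4, y_3 = 12, z_3 = 17, x_4 = 12, y_4 = 11, z_4 = 10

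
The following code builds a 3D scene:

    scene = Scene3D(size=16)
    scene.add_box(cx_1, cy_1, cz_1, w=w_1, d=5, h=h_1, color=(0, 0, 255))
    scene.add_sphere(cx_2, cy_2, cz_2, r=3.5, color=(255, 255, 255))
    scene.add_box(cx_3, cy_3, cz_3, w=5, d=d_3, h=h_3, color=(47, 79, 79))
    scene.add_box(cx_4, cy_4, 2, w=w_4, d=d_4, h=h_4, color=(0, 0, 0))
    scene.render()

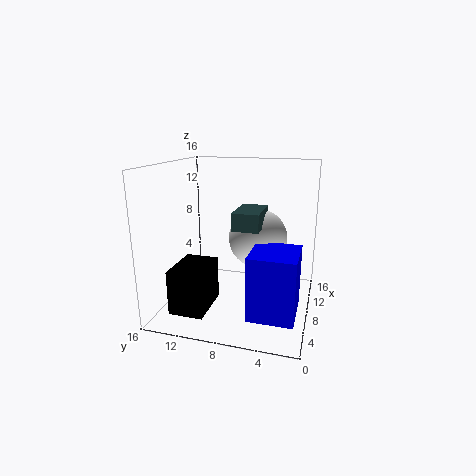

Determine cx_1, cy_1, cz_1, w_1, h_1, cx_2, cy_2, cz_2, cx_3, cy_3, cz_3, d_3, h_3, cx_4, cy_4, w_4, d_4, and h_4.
cx_1 = 3.5
cy_1 = 1
cz_1 = 0.5
w_1 = 5.5
h_1 = 7
cx_2 = 11.5
cy_2 = 6.5
cz_2 = 7
cx_3 = 7
cy_3 = 5.5
cz_3 = 9
d_3 = 3
h_3 = 2
cx_4 = 0.5
cy_4 = 9.5
w_4 = 5
d_4 = 3.5
h_4 = 4.5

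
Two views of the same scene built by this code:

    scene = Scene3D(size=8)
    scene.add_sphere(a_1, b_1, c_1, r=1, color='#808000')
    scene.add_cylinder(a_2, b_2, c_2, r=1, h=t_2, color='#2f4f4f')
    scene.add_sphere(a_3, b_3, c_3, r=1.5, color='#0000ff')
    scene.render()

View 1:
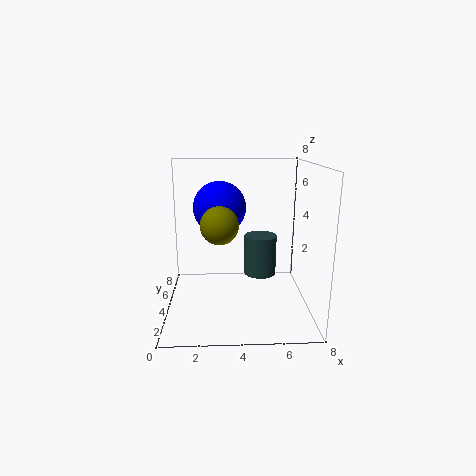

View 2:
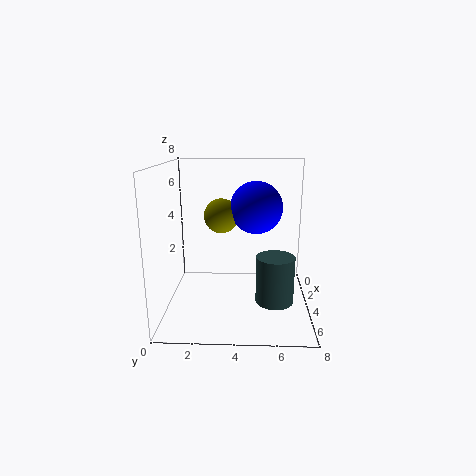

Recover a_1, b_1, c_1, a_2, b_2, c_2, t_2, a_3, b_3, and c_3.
a_1 = 3, b_1 = 3, c_1 = 5, a_2 = 5.5, b_2 = 6, c_2 = 1, t_2 = 2.5, a_3 = 3, b_3 = 5, c_3 = 5.5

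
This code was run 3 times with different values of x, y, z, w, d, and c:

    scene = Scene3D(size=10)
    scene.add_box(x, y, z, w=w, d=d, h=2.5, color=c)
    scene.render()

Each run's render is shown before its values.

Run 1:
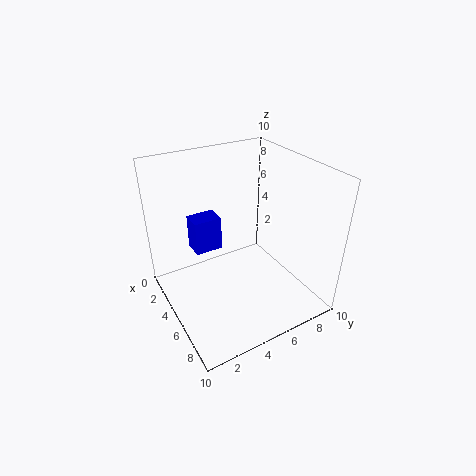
x = 2; y = 2.5; z = 3.5; w = 1.5; d = 2; c = 'blue'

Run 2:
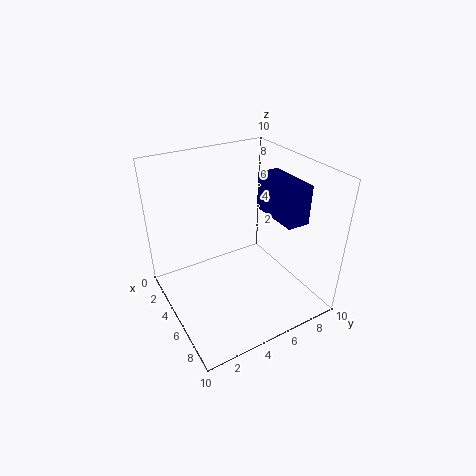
x = 5; y = 6.5; z = 7; w = 3.5; d = 1.5; c = 'navy'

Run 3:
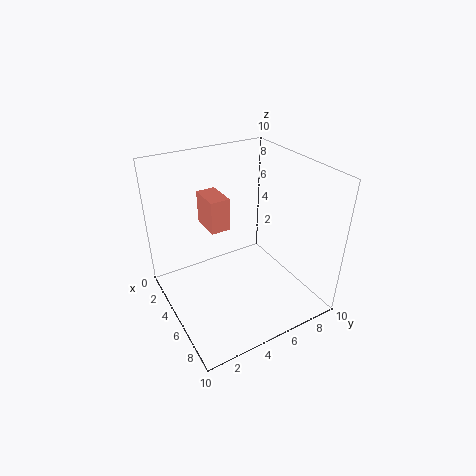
x = 0.5; y = 4; z = 4.5; w = 2.5; d = 1.5; c = 'salmon'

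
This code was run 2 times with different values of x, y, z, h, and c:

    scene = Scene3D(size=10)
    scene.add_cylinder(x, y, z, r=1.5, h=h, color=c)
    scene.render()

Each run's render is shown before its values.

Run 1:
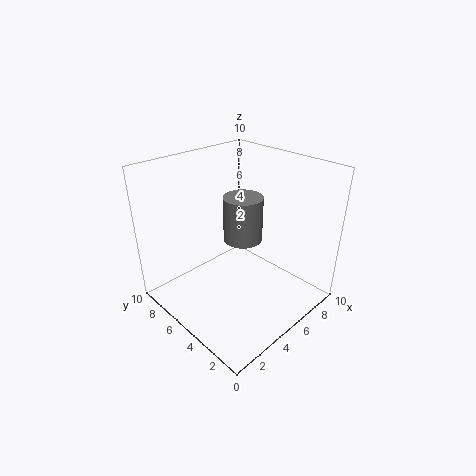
x = 7; y = 6.5; z = 3.5; h = 3.5; c = 'gray'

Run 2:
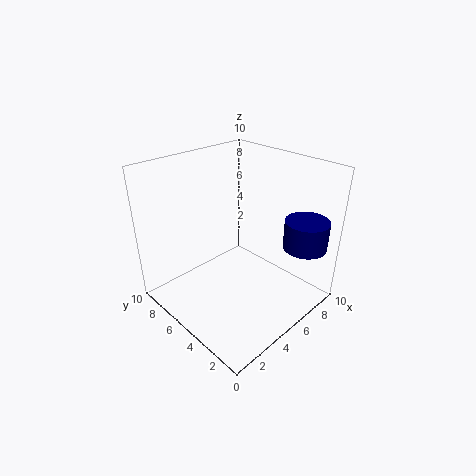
x = 8; y = 1.5; z = 4.5; h = 2; c = 'navy'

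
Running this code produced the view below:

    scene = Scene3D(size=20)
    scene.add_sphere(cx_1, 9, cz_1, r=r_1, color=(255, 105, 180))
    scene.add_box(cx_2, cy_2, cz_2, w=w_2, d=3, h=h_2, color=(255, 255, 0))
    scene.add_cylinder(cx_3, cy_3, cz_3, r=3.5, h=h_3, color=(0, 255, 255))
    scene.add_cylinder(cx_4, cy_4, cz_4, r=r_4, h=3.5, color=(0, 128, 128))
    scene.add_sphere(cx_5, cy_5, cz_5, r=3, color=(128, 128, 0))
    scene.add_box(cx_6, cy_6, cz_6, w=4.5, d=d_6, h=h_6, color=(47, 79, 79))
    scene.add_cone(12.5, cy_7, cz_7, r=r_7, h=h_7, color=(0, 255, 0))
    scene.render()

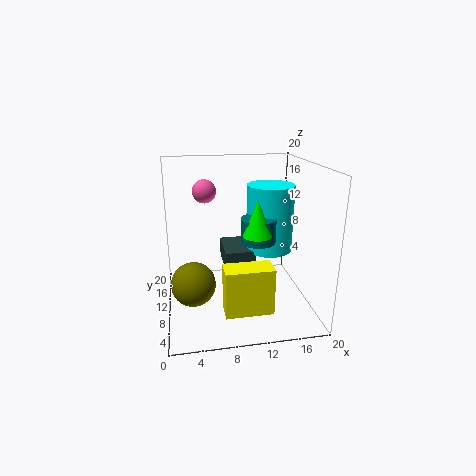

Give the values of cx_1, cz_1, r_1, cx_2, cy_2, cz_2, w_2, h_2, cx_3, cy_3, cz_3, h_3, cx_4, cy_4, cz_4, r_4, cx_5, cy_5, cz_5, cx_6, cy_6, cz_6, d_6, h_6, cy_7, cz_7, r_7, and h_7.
cx_1 = 5.5; cz_1 = 17; r_1 = 1.5; cx_2 = 7; cy_2 = 1.5; cz_2 = 3; w_2 = 6; h_2 = 6; cx_3 = 15.5; cy_3 = 13.5; cz_3 = 6.5; h_3 = 10; cx_4 = 13; cy_4 = 10.5; cz_4 = 9; r_4 = 2.5; cx_5 = 3.5; cy_5 = 8; cz_5 = 4.5; cx_6 = 8.5; cy_6 = 11.5; cz_6 = 4; d_6 = 6.5; h_6 = 3; cy_7 = 9; cz_7 = 10.5; r_7 = 2; h_7 = 5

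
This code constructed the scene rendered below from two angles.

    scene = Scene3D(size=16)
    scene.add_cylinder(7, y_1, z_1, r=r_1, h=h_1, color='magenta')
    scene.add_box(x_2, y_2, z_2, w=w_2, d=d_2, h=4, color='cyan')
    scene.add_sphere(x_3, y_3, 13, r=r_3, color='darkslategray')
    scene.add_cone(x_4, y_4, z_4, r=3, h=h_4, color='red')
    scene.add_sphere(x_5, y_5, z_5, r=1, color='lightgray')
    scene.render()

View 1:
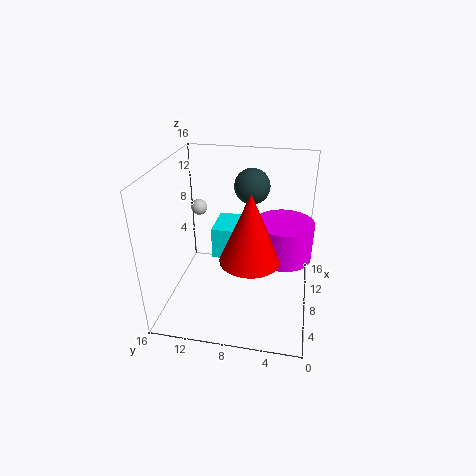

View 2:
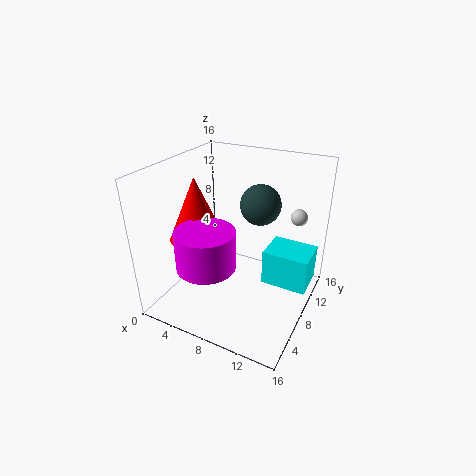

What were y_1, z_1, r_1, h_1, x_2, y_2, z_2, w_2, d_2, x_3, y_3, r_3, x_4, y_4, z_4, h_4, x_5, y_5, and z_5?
y_1 = 3; z_1 = 7; r_1 = 3; h_1 = 4; x_2 = 11; y_2 = 8; z_2 = 3; w_2 = 5; d_2 = 4; x_3 = 11; y_3 = 7; r_3 = 2; x_4 = 4; y_4 = 6; z_4 = 8; h_4 = 7; x_5 = 13; y_5 = 14; z_5 = 9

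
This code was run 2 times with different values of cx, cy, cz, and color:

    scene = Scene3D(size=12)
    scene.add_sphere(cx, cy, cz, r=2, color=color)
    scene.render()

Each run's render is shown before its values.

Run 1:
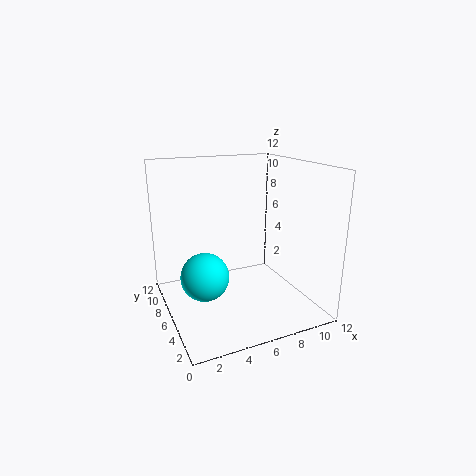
cx = 3, cy = 6, cz = 3, color = 'cyan'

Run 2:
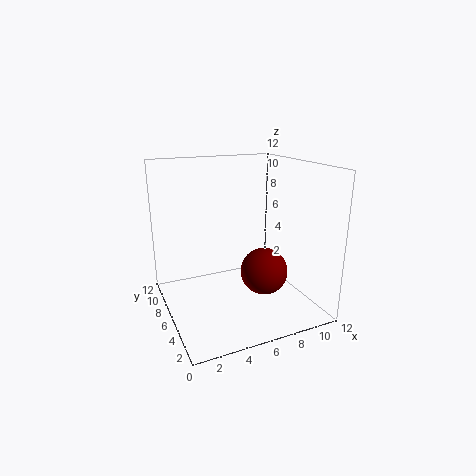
cx = 8, cy = 5, cz = 3, color = 'maroon'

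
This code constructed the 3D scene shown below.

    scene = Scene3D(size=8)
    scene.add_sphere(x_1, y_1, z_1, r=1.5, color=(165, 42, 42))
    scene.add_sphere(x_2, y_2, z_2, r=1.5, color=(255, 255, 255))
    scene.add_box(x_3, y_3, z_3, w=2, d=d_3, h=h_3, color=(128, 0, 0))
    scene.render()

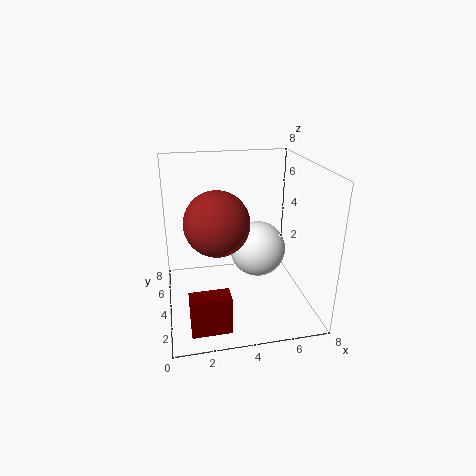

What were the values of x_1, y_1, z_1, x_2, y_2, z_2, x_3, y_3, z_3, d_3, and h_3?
x_1 = 2.5
y_1 = 1.5
z_1 = 6
x_2 = 5
y_2 = 3.5
z_2 = 3.5
x_3 = 1
y_3 = 0.5
z_3 = 0.5
d_3 = 1
h_3 = 2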